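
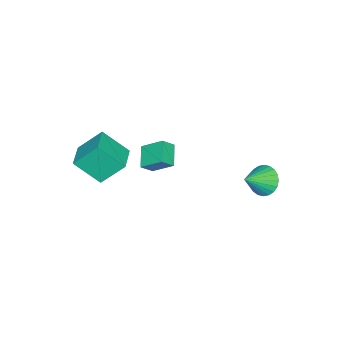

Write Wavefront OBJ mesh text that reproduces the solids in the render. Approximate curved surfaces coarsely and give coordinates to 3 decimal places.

v -2.743 2.635 -2.887
v -2.305 2.209 -3.716
v -1.357 2.125 -1.893
v -2.156 2.582 -3.732
v -2.097 2.963 -3.619
v -2.136 3.295 -3.395
v -2.268 3.525 -3.093
v -2.472 3.62 -2.76
v -2.717 3.565 -2.446
v -2.966 3.369 -2.199
v -3.181 3.06 -2.058
v -3.33 2.687 -2.042
v -3.389 2.306 -2.155
v -3.35 1.975 -2.379
v -3.218 1.744 -2.681
v -3.014 1.649 -3.014
v -2.769 1.704 -3.328
v -2.52 1.901 -3.574
v 3.482 -5.497 1.256
v 2.838 -4.327 2.664
v 3.005 -4.092 -0.13
v 2.361 -2.922 1.278
v 4.999 -4.838 1.402
v 4.355 -3.668 2.81
v 4.522 -3.433 0.016
v 3.878 -2.263 1.424
v -1.092 -3.563 -3.596
v -2.251 -4.207 -2.916
v -1.245 -2.256 -2.617
v -2.403 -2.9 -1.938
v -0.477 -3.98 -2.942
v -1.635 -4.624 -2.263
v -0.629 -2.673 -1.964
v -1.788 -3.317 -1.284
f 2 1 4
f 2 4 3
f 4 1 5
f 4 5 3
f 5 1 6
f 5 6 3
f 6 1 7
f 6 7 3
f 7 1 8
f 7 8 3
f 8 1 9
f 8 9 3
f 9 1 10
f 9 10 3
f 10 1 11
f 10 11 3
f 11 1 12
f 11 12 3
f 12 1 13
f 12 13 3
f 13 1 14
f 13 14 3
f 14 1 15
f 14 15 3
f 15 1 16
f 15 16 3
f 16 1 17
f 16 17 3
f 17 1 18
f 17 18 3
f 18 1 2
f 18 2 3
f 20 22 19
f 23 20 19
f 19 22 21
f 21 23 19
f 20 26 22
f 24 20 23
f 24 26 20
f 22 26 21
f 25 23 21
f 21 26 25
f 25 24 23
f 26 24 25
f 28 30 27
f 31 28 27
f 27 30 29
f 29 31 27
f 28 34 30
f 32 28 31
f 32 34 28
f 30 34 29
f 33 31 29
f 29 34 33
f 33 32 31
f 34 32 33



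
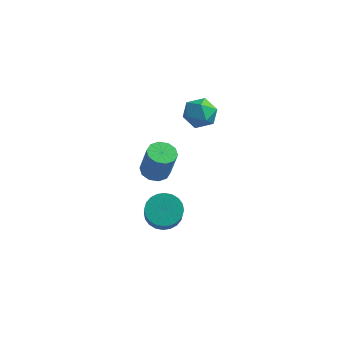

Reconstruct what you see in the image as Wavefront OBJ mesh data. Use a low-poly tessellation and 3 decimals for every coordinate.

v -2.496 -3.599 0.091
v -2.12 -2.987 0.054
v -1.667 -3.168 1.651
v -2.044 -3.781 1.689
v -2.533 -2.886 0.183
v -2.08 -3.067 1.78
v -2.933 -3.058 0.277
v -2.48 -3.239 1.874
v -3.166 -3.436 0.3
v -2.713 -3.617 1.897
v -3.143 -3.877 0.243
v -2.69 -4.058 1.841
v -2.873 -4.212 0.129
v -2.42 -4.393 1.726
v -2.46 -4.313 0
v -2.007 -4.494 1.597
v -2.06 -4.141 -0.094
v -1.607 -4.322 1.503
v -1.827 -3.763 -0.117
v -1.374 -3.944 1.48
v -1.85 -3.322 -0.061
v -1.397 -3.503 1.537
v -1.989 -0.488 2.545
v -1.439 -0.469 3.263
v -1.361 -1.731 2.097
v -0.811 -1.712 2.815
v -1.694 -1.869 2.927
v -2.082 -1.101 3.204
v -0.718 -1.099 2.156
v -1.106 -0.331 2.433
v -0.653 -0.846 3.022
v -1.257 -1.323 3.498
v -1.543 -0.877 1.862
v -2.147 -1.354 2.338
v -2.396 -2.953 -3.649
v -1.829 -3.412 -4.193
v -1.336 -4.366 -2.875
v -1.904 -3.907 -2.331
v -1.62 -3.148 -4.081
v -1.127 -4.102 -2.763
v -1.528 -2.855 -3.903
v -1.035 -3.809 -2.585
v -1.569 -2.576 -3.686
v -1.076 -3.531 -2.368
v -1.735 -2.356 -3.464
v -1.243 -3.31 -2.146
v -2.003 -2.225 -3.269
v -1.51 -3.18 -1.952
v -2.33 -2.206 -3.133
v -1.837 -3.16 -1.815
v -2.667 -2.301 -3.075
v -2.175 -3.255 -1.757
v -2.964 -2.494 -3.105
v -2.471 -3.448 -1.787
v -3.173 -2.758 -3.217
v -2.68 -3.712 -1.899
v -3.265 -3.051 -3.395
v -2.772 -4.005 -2.077
v -3.224 -3.329 -3.612
v -2.731 -4.284 -2.294
v -3.057 -3.55 -3.834
v -2.565 -4.504 -2.516
v -2.79 -3.68 -4.028
v -2.297 -4.635 -2.711
v -2.463 -3.7 -4.165
v -1.97 -4.654 -2.847
v -2.125 -3.605 -4.223
v -1.633 -4.559 -2.905
f 2 1 5
f 2 5 3
f 3 5 6
f 3 6 4
f 5 1 7
f 5 7 6
f 6 7 8
f 6 8 4
f 7 1 9
f 7 9 8
f 8 9 10
f 8 10 4
f 9 1 11
f 9 11 10
f 10 11 12
f 10 12 4
f 11 1 13
f 11 13 12
f 12 13 14
f 12 14 4
f 13 1 15
f 13 15 14
f 14 15 16
f 14 16 4
f 15 1 17
f 15 17 16
f 16 17 18
f 16 18 4
f 17 1 19
f 17 19 18
f 18 19 20
f 18 20 4
f 19 1 21
f 19 21 20
f 20 21 22
f 20 22 4
f 21 1 2
f 21 2 22
f 22 2 3
f 22 3 4
f 23 34 28
f 23 28 24
f 23 24 30
f 23 30 33
f 23 33 34
f 24 28 32
f 28 34 27
f 34 33 25
f 33 30 29
f 30 24 31
f 26 32 27
f 26 27 25
f 26 25 29
f 26 29 31
f 26 31 32
f 27 32 28
f 25 27 34
f 29 25 33
f 31 29 30
f 32 31 24
f 36 35 39
f 36 39 37
f 37 39 40
f 37 40 38
f 39 35 41
f 39 41 40
f 40 41 42
f 40 42 38
f 41 35 43
f 41 43 42
f 42 43 44
f 42 44 38
f 43 35 45
f 43 45 44
f 44 45 46
f 44 46 38
f 45 35 47
f 45 47 46
f 46 47 48
f 46 48 38
f 47 35 49
f 47 49 48
f 48 49 50
f 48 50 38
f 49 35 51
f 49 51 50
f 50 51 52
f 50 52 38
f 51 35 53
f 51 53 52
f 52 53 54
f 52 54 38
f 53 35 55
f 53 55 54
f 54 55 56
f 54 56 38
f 55 35 57
f 55 57 56
f 56 57 58
f 56 58 38
f 57 35 59
f 57 59 58
f 58 59 60
f 58 60 38
f 59 35 61
f 59 61 60
f 60 61 62
f 60 62 38
f 61 35 63
f 61 63 62
f 62 63 64
f 62 64 38
f 63 35 65
f 63 65 64
f 64 65 66
f 64 66 38
f 65 35 67
f 65 67 66
f 66 67 68
f 66 68 38
f 67 35 36
f 67 36 68
f 68 36 37
f 68 37 38



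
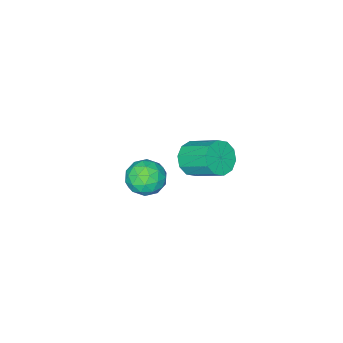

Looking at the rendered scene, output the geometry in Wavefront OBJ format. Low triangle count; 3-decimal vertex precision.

v -3.404 0.148 -2.308
v -2.81 -0.023 -1.883
v -3.042 1.202 -1.067
v -3.636 1.372 -1.492
v -2.663 0.24 -2.236
v -2.895 1.465 -1.42
v -2.799 0.467 -2.616
v -3.032 1.692 -1.8
v -3.167 0.573 -2.879
v -3.399 1.798 -2.063
v -3.625 0.516 -2.923
v -3.857 1.74 -2.107
v -3.998 0.318 -2.733
v -4.23 1.543 -1.917
v -4.145 0.055 -2.38
v -4.377 1.28 -1.564
v -4.008 -0.172 -2
v -4.241 1.053 -1.184
v -3.641 -0.278 -1.737
v -3.873 0.947 -0.921
v -3.183 -0.22 -1.693
v -3.415 1.004 -0.877
v 0.18 2.572 0.85
v 0.66 3.078 1.143
v 0.88 1.662 1.277
v 1.36 2.168 1.57
v 0.667 2.089 1.865
v 0.235 2.651 1.601
v 1.305 2.089 0.819
v 0.873 2.651 0.555
v 1.356 2.78 1.124
v 0.961 2.78 1.77
v 0.579 1.96 0.65
v 0.184 1.96 1.296
v 0.359 2.905 0.959
v 1.181 1.835 1.461
v 0.774 1.788 1.634
v 1.056 2.086 1.807
v 0.109 2.654 1.228
v 0.391 2.952 1.4
v 0.395 2.37 1.824
v 1.149 1.788 1.02
v 1.431 2.086 1.192
v 0.484 2.654 0.613
v 0.766 2.952 0.786
v 1.145 2.37 0.596
v 1.05 3.027 1.12
v 1.461 2.492 1.371
v 1.429 2.445 0.93
v 1.175 2.776 0.775
v 0.818 3.027 1.5
v 1.229 2.492 1.751
v 0.822 2.445 1.924
v 0.568 2.776 1.769
v 1.227 2.852 1.489
v 0.311 2.248 0.669
v 0.722 1.713 0.92
v 0.972 1.964 0.651
v 0.718 2.295 0.496
v 0.079 2.248 1.049
v 0.49 1.713 1.3
v 0.365 1.964 1.645
v 0.111 2.295 1.49
v 0.313 1.888 0.931
f 2 1 5
f 2 5 3
f 3 5 6
f 3 6 4
f 5 1 7
f 5 7 6
f 6 7 8
f 6 8 4
f 7 1 9
f 7 9 8
f 8 9 10
f 8 10 4
f 9 1 11
f 9 11 10
f 10 11 12
f 10 12 4
f 11 1 13
f 11 13 12
f 12 13 14
f 12 14 4
f 13 1 15
f 13 15 14
f 14 15 16
f 14 16 4
f 15 1 17
f 15 17 16
f 16 17 18
f 16 18 4
f 17 1 19
f 17 19 18
f 18 19 20
f 18 20 4
f 19 1 21
f 19 21 20
f 20 21 22
f 20 22 4
f 21 1 2
f 21 2 22
f 22 2 3
f 22 3 4
f 23 60 39
f 60 34 63
f 39 63 28
f 60 63 39
f 23 39 35
f 39 28 40
f 35 40 24
f 39 40 35
f 23 35 44
f 35 24 45
f 44 45 30
f 35 45 44
f 23 44 56
f 44 30 59
f 56 59 33
f 44 59 56
f 23 56 60
f 56 33 64
f 60 64 34
f 56 64 60
f 24 40 51
f 40 28 54
f 51 54 32
f 40 54 51
f 28 63 41
f 63 34 62
f 41 62 27
f 63 62 41
f 34 64 61
f 64 33 57
f 61 57 25
f 64 57 61
f 33 59 58
f 59 30 46
f 58 46 29
f 59 46 58
f 30 45 50
f 45 24 47
f 50 47 31
f 45 47 50
f 26 52 38
f 52 32 53
f 38 53 27
f 52 53 38
f 26 38 36
f 38 27 37
f 36 37 25
f 38 37 36
f 26 36 43
f 36 25 42
f 43 42 29
f 36 42 43
f 26 43 48
f 43 29 49
f 48 49 31
f 43 49 48
f 26 48 52
f 48 31 55
f 52 55 32
f 48 55 52
f 27 53 41
f 53 32 54
f 41 54 28
f 53 54 41
f 25 37 61
f 37 27 62
f 61 62 34
f 37 62 61
f 29 42 58
f 42 25 57
f 58 57 33
f 42 57 58
f 31 49 50
f 49 29 46
f 50 46 30
f 49 46 50
f 32 55 51
f 55 31 47
f 51 47 24
f 55 47 51



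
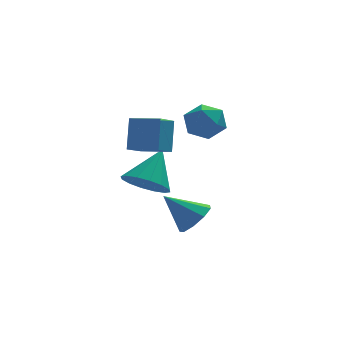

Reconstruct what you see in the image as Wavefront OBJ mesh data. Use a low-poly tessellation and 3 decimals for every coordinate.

v -1.02 0.016 2.395
v -0.792 0.738 3.77
v -0.32 0.847 1.842
v -0.091 1.57 3.217
v 0.091 -0.77 2.623
v 0.32 -0.047 3.998
v 0.792 0.062 2.07
v 1.02 0.784 3.445
v 1.865 0.607 -2.12
v 2.429 0.329 -1.434
v 0.635 1.073 -0.92
v 2.532 0.943 -1.566
v 2.324 1.4 -1.957
v 1.901 1.485 -2.424
v 1.461 1.16 -2.749
v 1.21 0.576 -2.779
v 1.266 0.007 -2.501
v 1.602 -0.282 -2.045
v 2.061 -0.154 -1.623
v 0.106 2.26 -0.773
v 1.088 1.988 -1.19
v 1.014 3.32 0.673
v 0.944 2.472 -1.454
v 0.576 2.898 -1.536
v 0.082 3.154 -1.414
v -0.405 3.17 -1.12
v -0.755 2.942 -0.733
v -0.875 2.531 -0.357
v -0.731 2.048 -0.093
v -0.363 1.621 -0.011
v 0.131 1.366 -0.133
v 0.618 1.35 -0.427
v 0.968 1.578 -0.814
v 1.71 2.324 3.041
v 2.536 2.703 3.429
v 2.584 1.517 1.971
v 3.41 1.896 2.359
v 2.876 1.242 2.874
v 2.337 1.74 3.535
v 2.783 2.48 1.865
v 2.244 2.978 2.526
v 3.199 2.799 2.703
v 3.257 2.034 3.326
v 1.863 2.186 2.074
v 1.921 1.421 2.697
f 2 4 1
f 5 2 1
f 1 4 3
f 3 5 1
f 2 8 4
f 6 2 5
f 6 8 2
f 4 8 3
f 7 5 3
f 3 8 7
f 7 6 5
f 8 6 7
f 10 9 12
f 10 12 11
f 12 9 13
f 12 13 11
f 13 9 14
f 13 14 11
f 14 9 15
f 14 15 11
f 15 9 16
f 15 16 11
f 16 9 17
f 16 17 11
f 17 9 18
f 17 18 11
f 18 9 19
f 18 19 11
f 19 9 10
f 19 10 11
f 21 20 23
f 21 23 22
f 23 20 24
f 23 24 22
f 24 20 25
f 24 25 22
f 25 20 26
f 25 26 22
f 26 20 27
f 26 27 22
f 27 20 28
f 27 28 22
f 28 20 29
f 28 29 22
f 29 20 30
f 29 30 22
f 30 20 31
f 30 31 22
f 31 20 32
f 31 32 22
f 32 20 33
f 32 33 22
f 33 20 21
f 33 21 22
f 34 45 39
f 34 39 35
f 34 35 41
f 34 41 44
f 34 44 45
f 35 39 43
f 39 45 38
f 45 44 36
f 44 41 40
f 41 35 42
f 37 43 38
f 37 38 36
f 37 36 40
f 37 40 42
f 37 42 43
f 38 43 39
f 36 38 45
f 40 36 44
f 42 40 41
f 43 42 35



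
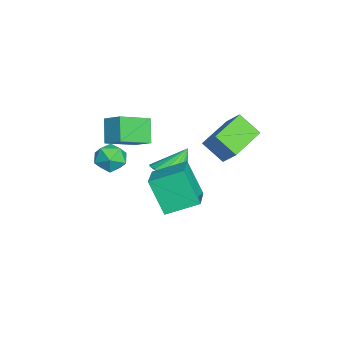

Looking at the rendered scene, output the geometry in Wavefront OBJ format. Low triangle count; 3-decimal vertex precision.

v -1.246 -1.325 -2.846
v -0.515 -1.603 -2.306
v -1.854 -0.495 -1.594
v -0.374 -1.242 -2.477
v -0.406 -0.898 -2.721
v -0.605 -0.639 -2.989
v -0.93 -0.515 -3.229
v -1.318 -0.552 -3.393
v -1.691 -0.742 -3.449
v -1.977 -1.047 -3.385
v -2.117 -1.408 -3.214
v -2.085 -1.752 -2.971
v -1.887 -2.011 -2.702
v -1.562 -2.135 -2.462
v -1.174 -2.098 -2.298
v -0.8 -1.908 -2.242
v 1.24 0.97 -0.259
v 0.849 0.113 0.593
v -0.354 1.982 0.026
v -0.746 1.125 0.878
v 1.706 1.495 0.482
v 1.314 0.638 1.334
v 0.111 2.507 0.767
v -0.28 1.65 1.619
v -1.605 -2.737 0.321
v -1.034 -2.052 0.836
v -0.779 -2.691 -0.656
v -0.209 -2.005 -0.141
v -0.731 -3.975 1.001
v -0.161 -3.289 1.516
v 0.094 -3.928 0.024
v 0.665 -3.243 0.539
v -1.014 -3.086 -1.335
v -0.53 -3.319 -0.716
v -0.65 -4.161 -2.024
v -0.166 -4.394 -1.405
v -0.981 -4.413 -1.317
v -1.206 -3.749 -0.892
v 0.026 -3.731 -1.848
v -0.199 -3.067 -1.423
v 0.113 -3.718 -1.033
v -0.51 -4.139 -0.705
v -0.67 -3.341 -2.035
v -1.293 -3.762 -1.707
v 1.279 -1.93 -0.885
v 3.088 -2.037 -0.193
v 1.145 -0.496 -0.311
v 2.954 -0.603 0.38
v 1.906 -1.257 -2.42
v 3.715 -1.364 -1.729
v 1.772 0.177 -1.847
v 3.581 0.07 -1.155
f 2 1 4
f 2 4 3
f 4 1 5
f 4 5 3
f 5 1 6
f 5 6 3
f 6 1 7
f 6 7 3
f 7 1 8
f 7 8 3
f 8 1 9
f 8 9 3
f 9 1 10
f 9 10 3
f 10 1 11
f 10 11 3
f 11 1 12
f 11 12 3
f 12 1 13
f 12 13 3
f 13 1 14
f 13 14 3
f 14 1 15
f 14 15 3
f 15 1 16
f 15 16 3
f 16 1 2
f 16 2 3
f 18 20 17
f 21 18 17
f 17 20 19
f 19 21 17
f 18 24 20
f 22 18 21
f 22 24 18
f 20 24 19
f 23 21 19
f 19 24 23
f 23 22 21
f 24 22 23
f 26 28 25
f 29 26 25
f 25 28 27
f 27 29 25
f 26 32 28
f 30 26 29
f 30 32 26
f 28 32 27
f 31 29 27
f 27 32 31
f 31 30 29
f 32 30 31
f 33 44 38
f 33 38 34
f 33 34 40
f 33 40 43
f 33 43 44
f 34 38 42
f 38 44 37
f 44 43 35
f 43 40 39
f 40 34 41
f 36 42 37
f 36 37 35
f 36 35 39
f 36 39 41
f 36 41 42
f 37 42 38
f 35 37 44
f 39 35 43
f 41 39 40
f 42 41 34
f 46 48 45
f 49 46 45
f 45 48 47
f 47 49 45
f 46 52 48
f 50 46 49
f 50 52 46
f 48 52 47
f 51 49 47
f 47 52 51
f 51 50 49
f 52 50 51



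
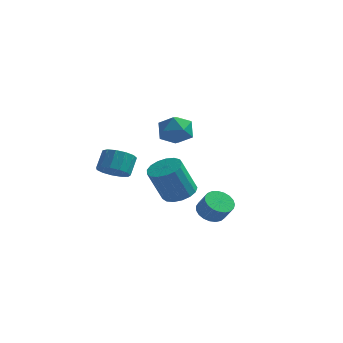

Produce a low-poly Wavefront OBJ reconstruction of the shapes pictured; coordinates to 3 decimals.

v 1.551 -3.351 2.12
v 2.509 -3.514 2.355
v 1.908 -4.171 4.355
v 0.949 -4.009 4.12
v 2.436 -3.058 2.482
v 1.834 -3.716 4.483
v 2.159 -2.67 2.527
v 1.558 -3.328 4.527
v 1.744 -2.438 2.478
v 1.142 -3.095 4.479
v 1.284 -2.415 2.347
v 0.682 -3.072 4.348
v 0.885 -2.606 2.164
v 0.284 -3.264 4.165
v 0.639 -2.968 1.971
v 0.037 -3.626 3.972
v 0.602 -3.418 1.812
v 0 -4.076 3.813
v 0.782 -3.853 1.724
v 0.18 -4.51 3.724
v 1.138 -4.172 1.726
v 0.536 -4.83 3.726
v 1.589 -4.304 1.818
v 0.987 -4.961 3.819
v 2.031 -4.217 1.98
v 1.429 -4.875 3.98
v 2.363 -3.932 2.173
v 1.762 -4.589 4.174
v -0.798 4.136 3.583
v -0.368 3.546 4.481
v -1.952 2.714 3.199
v -1.522 2.124 4.097
v -2.166 3.067 4.28
v -1.453 3.946 4.517
v -0.867 2.314 3.163
v -0.154 3.193 3.4
v -0.411 2.42 4.221
v -1.214 2.885 4.911
v -1.106 3.375 2.769
v -1.909 3.84 3.459
v 3.123 -2.864 0.767
v 3.801 -2.426 0.471
v 4.415 -2.737 1.417
v 3.737 -3.176 1.713
v 3.63 -2.178 0.664
v 4.244 -2.489 1.61
v 3.372 -2.048 0.874
v 3.986 -2.359 1.82
v 3.07 -2.06 1.066
v 3.684 -2.371 2.012
v 2.778 -2.211 1.206
v 3.391 -2.522 2.152
v 2.545 -2.474 1.27
v 3.159 -2.785 2.216
v 2.412 -2.806 1.247
v 3.026 -3.117 2.194
v 2.402 -3.147 1.141
v 3.016 -3.458 2.088
v 2.517 -3.44 0.971
v 3.131 -3.751 1.917
v 2.737 -3.633 0.765
v 3.351 -3.944 1.711
v 3.023 -3.693 0.559
v 3.637 -4.004 1.506
v 3.327 -3.61 0.39
v 3.941 -3.921 1.336
v 3.595 -3.398 0.285
v 4.209 -3.709 1.231
v 3.782 -3.094 0.264
v 4.396 -3.405 1.21
v 3.855 -2.75 0.33
v 4.469 -3.061 1.276
v -3.041 -1.451 2.117
v -2.383 -0.911 1.631
v -2.361 -0.049 2.617
v -3.019 -0.589 3.103
v -2.88 -0.725 1.479
v -2.859 0.137 2.465
v -3.428 -0.769 1.529
v -3.407 0.093 2.515
v -3.853 -1.03 1.766
v -3.832 -0.168 2.752
v -4.02 -1.424 2.115
v -3.999 -0.562 3.101
v -3.876 -1.827 2.464
v -3.855 -0.965 3.45
v -3.467 -2.111 2.703
v -3.446 -1.248 3.689
v -2.923 -2.185 2.756
v -2.901 -1.322 3.742
v -2.415 -2.026 2.606
v -2.394 -1.164 3.592
v -2.107 -1.685 2.301
v -2.086 -0.822 3.287
v -2.095 -1.269 1.937
v -2.073 -0.407 2.923
f 2 1 5
f 2 5 3
f 3 5 6
f 3 6 4
f 5 1 7
f 5 7 6
f 6 7 8
f 6 8 4
f 7 1 9
f 7 9 8
f 8 9 10
f 8 10 4
f 9 1 11
f 9 11 10
f 10 11 12
f 10 12 4
f 11 1 13
f 11 13 12
f 12 13 14
f 12 14 4
f 13 1 15
f 13 15 14
f 14 15 16
f 14 16 4
f 15 1 17
f 15 17 16
f 16 17 18
f 16 18 4
f 17 1 19
f 17 19 18
f 18 19 20
f 18 20 4
f 19 1 21
f 19 21 20
f 20 21 22
f 20 22 4
f 21 1 23
f 21 23 22
f 22 23 24
f 22 24 4
f 23 1 25
f 23 25 24
f 24 25 26
f 24 26 4
f 25 1 27
f 25 27 26
f 26 27 28
f 26 28 4
f 27 1 2
f 27 2 28
f 28 2 3
f 28 3 4
f 29 40 34
f 29 34 30
f 29 30 36
f 29 36 39
f 29 39 40
f 30 34 38
f 34 40 33
f 40 39 31
f 39 36 35
f 36 30 37
f 32 38 33
f 32 33 31
f 32 31 35
f 32 35 37
f 32 37 38
f 33 38 34
f 31 33 40
f 35 31 39
f 37 35 36
f 38 37 30
f 42 41 45
f 42 45 43
f 43 45 46
f 43 46 44
f 45 41 47
f 45 47 46
f 46 47 48
f 46 48 44
f 47 41 49
f 47 49 48
f 48 49 50
f 48 50 44
f 49 41 51
f 49 51 50
f 50 51 52
f 50 52 44
f 51 41 53
f 51 53 52
f 52 53 54
f 52 54 44
f 53 41 55
f 53 55 54
f 54 55 56
f 54 56 44
f 55 41 57
f 55 57 56
f 56 57 58
f 56 58 44
f 57 41 59
f 57 59 58
f 58 59 60
f 58 60 44
f 59 41 61
f 59 61 60
f 60 61 62
f 60 62 44
f 61 41 63
f 61 63 62
f 62 63 64
f 62 64 44
f 63 41 65
f 63 65 64
f 64 65 66
f 64 66 44
f 65 41 67
f 65 67 66
f 66 67 68
f 66 68 44
f 67 41 69
f 67 69 68
f 68 69 70
f 68 70 44
f 69 41 71
f 69 71 70
f 70 71 72
f 70 72 44
f 71 41 42
f 71 42 72
f 72 42 43
f 72 43 44
f 74 73 77
f 74 77 75
f 75 77 78
f 75 78 76
f 77 73 79
f 77 79 78
f 78 79 80
f 78 80 76
f 79 73 81
f 79 81 80
f 80 81 82
f 80 82 76
f 81 73 83
f 81 83 82
f 82 83 84
f 82 84 76
f 83 73 85
f 83 85 84
f 84 85 86
f 84 86 76
f 85 73 87
f 85 87 86
f 86 87 88
f 86 88 76
f 87 73 89
f 87 89 88
f 88 89 90
f 88 90 76
f 89 73 91
f 89 91 90
f 90 91 92
f 90 92 76
f 91 73 93
f 91 93 92
f 92 93 94
f 92 94 76
f 93 73 95
f 93 95 94
f 94 95 96
f 94 96 76
f 95 73 74
f 95 74 96
f 96 74 75
f 96 75 76



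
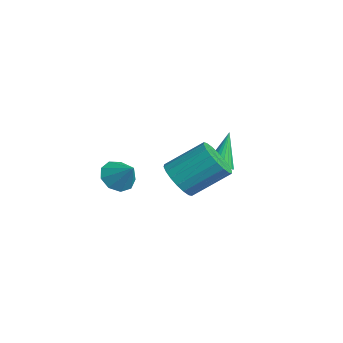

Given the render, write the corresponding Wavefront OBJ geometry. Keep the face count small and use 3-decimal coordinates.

v 0.502 2.124 -2.813
v 1.145 2.26 -2.636
v -0.162 2.916 -1.007
v 1.068 2.498 -2.768
v 0.894 2.672 -2.908
v 0.652 2.75 -3.032
v 0.385 2.721 -3.117
v 0.137 2.588 -3.15
v -0.047 2.375 -3.125
v -0.137 2.119 -3.045
v -0.115 1.863 -2.926
v 0.013 1.653 -2.786
v 0.225 1.524 -2.652
v 0.486 1.499 -2.545
v 0.749 1.582 -2.484
v 0.97 1.759 -2.48
v 1.11 1.999 -2.534
v 3.227 -1.115 -1.615
v 4.261 -1.303 -1.758
v 4.746 0.387 -0.468
v 3.713 0.575 -0.325
v 4.159 -1.005 -2.109
v 4.644 0.684 -0.819
v 3.872 -0.729 -2.363
v 4.358 0.96 -1.073
v 3.458 -0.529 -2.468
v 3.943 1.16 -1.178
v 2.998 -0.446 -2.405
v 3.483 1.243 -1.115
v 2.584 -0.495 -2.185
v 3.069 1.195 -0.895
v 2.297 -0.666 -1.852
v 2.782 1.023 -0.562
v 2.194 -0.927 -1.472
v 2.679 0.763 -0.182
v 2.296 -1.224 -1.121
v 2.781 0.465 0.169
v 2.582 -1.5 -0.867
v 3.068 0.189 0.423
v 2.997 -1.7 -0.762
v 3.482 -0.011 0.528
v 3.457 -1.783 -0.825
v 3.942 -0.094 0.465
v 3.871 -1.735 -1.045
v 4.356 -0.045 0.245
v 4.158 -1.563 -1.378
v 4.643 0.126 -0.088
v 2.511 -3.672 -1.188
v 3.152 -3.792 -1.808
v 3.469 -3.288 -0.272
v 2.943 -3.214 -1.831
v 2.531 -2.85 -1.554
v 2.11 -2.871 -1.105
v 1.877 -3.267 -0.695
v 1.94 -3.852 -0.516
v 2.271 -4.353 -0.651
v 2.714 -4.536 -1.038
v 3.062 -4.314 -1.495
f 2 1 4
f 2 4 3
f 4 1 5
f 4 5 3
f 5 1 6
f 5 6 3
f 6 1 7
f 6 7 3
f 7 1 8
f 7 8 3
f 8 1 9
f 8 9 3
f 9 1 10
f 9 10 3
f 10 1 11
f 10 11 3
f 11 1 12
f 11 12 3
f 12 1 13
f 12 13 3
f 13 1 14
f 13 14 3
f 14 1 15
f 14 15 3
f 15 1 16
f 15 16 3
f 16 1 17
f 16 17 3
f 17 1 2
f 17 2 3
f 19 18 22
f 19 22 20
f 20 22 23
f 20 23 21
f 22 18 24
f 22 24 23
f 23 24 25
f 23 25 21
f 24 18 26
f 24 26 25
f 25 26 27
f 25 27 21
f 26 18 28
f 26 28 27
f 27 28 29
f 27 29 21
f 28 18 30
f 28 30 29
f 29 30 31
f 29 31 21
f 30 18 32
f 30 32 31
f 31 32 33
f 31 33 21
f 32 18 34
f 32 34 33
f 33 34 35
f 33 35 21
f 34 18 36
f 34 36 35
f 35 36 37
f 35 37 21
f 36 18 38
f 36 38 37
f 37 38 39
f 37 39 21
f 38 18 40
f 38 40 39
f 39 40 41
f 39 41 21
f 40 18 42
f 40 42 41
f 41 42 43
f 41 43 21
f 42 18 44
f 42 44 43
f 43 44 45
f 43 45 21
f 44 18 46
f 44 46 45
f 45 46 47
f 45 47 21
f 46 18 19
f 46 19 47
f 47 19 20
f 47 20 21
f 49 48 51
f 49 51 50
f 51 48 52
f 51 52 50
f 52 48 53
f 52 53 50
f 53 48 54
f 53 54 50
f 54 48 55
f 54 55 50
f 55 48 56
f 55 56 50
f 56 48 57
f 56 57 50
f 57 48 58
f 57 58 50
f 58 48 49
f 58 49 50



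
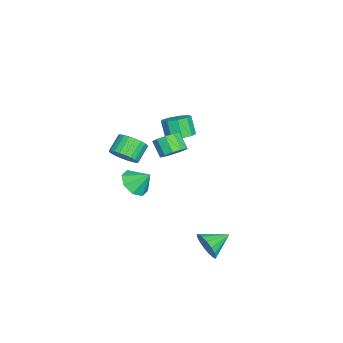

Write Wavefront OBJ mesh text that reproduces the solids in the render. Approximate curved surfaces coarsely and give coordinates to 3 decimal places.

v -1.442 0.131 0.33
v -0.789 0.204 0.853
v -1.385 -0.338 1.673
v -2.038 -0.411 1.15
v -1.089 0.623 0.912
v -1.685 0.081 1.732
v -1.524 0.855 0.749
v -2.12 0.312 1.569
v -1.928 0.81 0.425
v -2.524 0.267 1.246
v -2.146 0.506 0.066
v -2.742 -0.037 0.886
v -2.095 0.058 -0.193
v -2.691 -0.484 0.627
v -1.795 -0.361 -0.252
v -2.391 -0.903 0.568
v -1.36 -0.592 -0.089
v -1.956 -1.135 0.731
v -0.956 -0.547 0.234
v -1.552 -1.09 1.055
v -0.738 -0.243 0.594
v -1.334 -0.786 1.414
v -3.738 0.07 0.156
v -3.289 -0.685 0.1
v -3.753 -1.045 1.249
v -4.202 -0.29 1.304
v -2.952 -0.264 0.369
v -3.416 -0.624 1.517
v -2.983 0.313 0.537
v -3.447 -0.047 1.686
v -3.367 0.777 0.527
v -3.831 0.416 1.676
v -3.925 0.909 0.344
v -4.389 0.549 1.492
v -4.395 0.649 0.072
v -4.859 0.289 1.221
v -4.558 0.119 -0.16
v -5.022 -0.242 0.988
v -4.337 -0.435 -0.245
v -4.801 -0.795 0.904
v -3.836 -0.752 -0.142
v -4.3 -1.113 1.007
v -2.399 -2.299 -3.206
v -1.836 -1.745 -3.836
v -2.281 -1.381 -2.294
v -2.59 -1.588 -3.897
v -3.232 -1.847 -3.554
v -3.386 -2.371 -3.007
v -2.962 -2.853 -2.577
v -2.208 -3.01 -2.515
v -1.565 -2.751 -2.859
v -1.411 -2.227 -3.406
v 2.878 -1.712 2.725
v 3.434 -1.186 3.117
v 2.577 -0.841 3.868
v 2.022 -1.368 3.475
v 3.308 -0.984 2.881
v 2.452 -0.639 3.631
v 3.117 -0.893 2.621
v 2.26 -0.548 3.371
v 2.89 -0.926 2.376
v 2.033 -0.581 3.127
v 2.66 -1.079 2.185
v 1.804 -0.734 2.935
v 2.464 -1.329 2.076
v 1.608 -0.984 2.826
v 2.331 -1.637 2.066
v 1.475 -1.292 2.816
v 2.282 -1.956 2.156
v 1.425 -1.611 2.906
v 2.323 -2.239 2.332
v 1.466 -1.894 3.083
v 2.448 -2.441 2.569
v 1.592 -2.096 3.319
v 2.64 -2.532 2.829
v 1.783 -2.187 3.579
v 2.867 -2.499 3.073
v 2.01 -2.154 3.824
v 3.096 -2.346 3.265
v 2.24 -2.001 4.015
v 3.292 -2.096 3.374
v 2.436 -1.751 4.124
v 3.425 -1.788 3.384
v 2.569 -1.443 4.134
v 3.475 -1.469 3.294
v 2.618 -1.124 4.044
v 3.393 2.844 -3.462
v 3.906 2.944 -2.681
v 2.507 3.916 -3.018
v 4.1 3.226 -2.974
v 4.131 3.419 -3.379
v 3.994 3.481 -3.802
v 3.719 3.397 -4.148
v 3.369 3.187 -4.337
v 3.025 2.897 -4.325
v 2.765 2.596 -4.116
v 2.649 2.351 -3.757
v 2.703 2.219 -3.33
v 2.916 2.231 -2.933
v 3.237 2.382 -2.658
v 3.595 2.64 -2.567
f 2 1 5
f 2 5 3
f 3 5 6
f 3 6 4
f 5 1 7
f 5 7 6
f 6 7 8
f 6 8 4
f 7 1 9
f 7 9 8
f 8 9 10
f 8 10 4
f 9 1 11
f 9 11 10
f 10 11 12
f 10 12 4
f 11 1 13
f 11 13 12
f 12 13 14
f 12 14 4
f 13 1 15
f 13 15 14
f 14 15 16
f 14 16 4
f 15 1 17
f 15 17 16
f 16 17 18
f 16 18 4
f 17 1 19
f 17 19 18
f 18 19 20
f 18 20 4
f 19 1 21
f 19 21 20
f 20 21 22
f 20 22 4
f 21 1 2
f 21 2 22
f 22 2 3
f 22 3 4
f 24 23 27
f 24 27 25
f 25 27 28
f 25 28 26
f 27 23 29
f 27 29 28
f 28 29 30
f 28 30 26
f 29 23 31
f 29 31 30
f 30 31 32
f 30 32 26
f 31 23 33
f 31 33 32
f 32 33 34
f 32 34 26
f 33 23 35
f 33 35 34
f 34 35 36
f 34 36 26
f 35 23 37
f 35 37 36
f 36 37 38
f 36 38 26
f 37 23 39
f 37 39 38
f 38 39 40
f 38 40 26
f 39 23 41
f 39 41 40
f 40 41 42
f 40 42 26
f 41 23 24
f 41 24 42
f 42 24 25
f 42 25 26
f 44 43 46
f 44 46 45
f 46 43 47
f 46 47 45
f 47 43 48
f 47 48 45
f 48 43 49
f 48 49 45
f 49 43 50
f 49 50 45
f 50 43 51
f 50 51 45
f 51 43 52
f 51 52 45
f 52 43 44
f 52 44 45
f 54 53 57
f 54 57 55
f 55 57 58
f 55 58 56
f 57 53 59
f 57 59 58
f 58 59 60
f 58 60 56
f 59 53 61
f 59 61 60
f 60 61 62
f 60 62 56
f 61 53 63
f 61 63 62
f 62 63 64
f 62 64 56
f 63 53 65
f 63 65 64
f 64 65 66
f 64 66 56
f 65 53 67
f 65 67 66
f 66 67 68
f 66 68 56
f 67 53 69
f 67 69 68
f 68 69 70
f 68 70 56
f 69 53 71
f 69 71 70
f 70 71 72
f 70 72 56
f 71 53 73
f 71 73 72
f 72 73 74
f 72 74 56
f 73 53 75
f 73 75 74
f 74 75 76
f 74 76 56
f 75 53 77
f 75 77 76
f 76 77 78
f 76 78 56
f 77 53 79
f 77 79 78
f 78 79 80
f 78 80 56
f 79 53 81
f 79 81 80
f 80 81 82
f 80 82 56
f 81 53 83
f 81 83 82
f 82 83 84
f 82 84 56
f 83 53 85
f 83 85 84
f 84 85 86
f 84 86 56
f 85 53 54
f 85 54 86
f 86 54 55
f 86 55 56
f 88 87 90
f 88 90 89
f 90 87 91
f 90 91 89
f 91 87 92
f 91 92 89
f 92 87 93
f 92 93 89
f 93 87 94
f 93 94 89
f 94 87 95
f 94 95 89
f 95 87 96
f 95 96 89
f 96 87 97
f 96 97 89
f 97 87 98
f 97 98 89
f 98 87 99
f 98 99 89
f 99 87 100
f 99 100 89
f 100 87 101
f 100 101 89
f 101 87 88
f 101 88 89



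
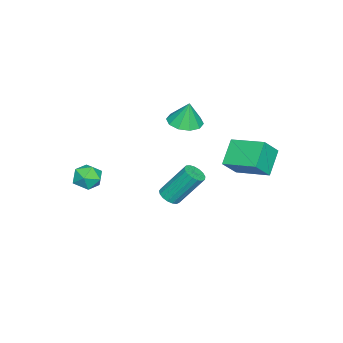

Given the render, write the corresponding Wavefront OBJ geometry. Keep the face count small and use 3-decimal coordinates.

v -2.88 -1.002 1.077
v -1.981 -0.984 1.045
v -2.84 -0.758 2.383
v -2.167 -0.468 0.954
v -2.625 -0.155 0.91
v -3.181 -0.166 0.93
v -3.622 -0.497 1.005
v -3.78 -1.02 1.108
v -3.594 -1.537 1.199
v -3.136 -1.849 1.243
v -2.58 -1.838 1.223
v -2.139 -1.507 1.148
v 2.435 -3.069 -0.639
v 2.823 -2.829 0.017
v 2.477 -4.291 -0.217
v 2.865 -4.051 0.439
v 2.098 -3.852 0.333
v 2.073 -3.097 0.073
v 3.227 -4.023 -0.273
v 3.202 -3.268 -0.533
v 3.313 -3.419 0.243
v 2.615 -3.313 0.618
v 2.685 -3.807 -0.818
v 1.987 -3.701 -0.443
v -2.725 1.668 -1.757
v -3.914 1.66 -0.762
v -2.36 3.467 -1.307
v -3.549 3.459 -0.313
v -1.911 1.261 -0.787
v -3.1 1.253 0.207
v -1.546 3.06 -0.338
v -2.735 3.052 0.657
v -0.811 -0.95 -2.899
v -0.226 -0.822 -2.861
v -0.584 0.318 -1.183
v -1.169 0.19 -1.221
v -0.332 -0.612 -3.026
v -0.689 0.528 -1.348
v -0.547 -0.48 -3.162
v -0.905 0.66 -1.484
v -0.823 -0.455 -3.238
v -1.181 0.685 -1.56
v -1.097 -0.544 -3.236
v -1.454 0.597 -1.558
v -1.304 -0.725 -3.157
v -1.662 0.415 -1.479
v -1.399 -0.959 -3.018
v -1.757 0.182 -1.34
v -1.359 -1.19 -2.853
v -1.717 -0.05 -1.175
v -1.194 -1.366 -2.698
v -1.551 -0.226 -1.02
v -0.941 -1.447 -2.589
v -1.298 -0.307 -0.911
v -0.658 -1.414 -2.551
v -1.016 -0.274 -0.873
v -0.411 -1.275 -2.593
v -0.768 -0.135 -0.915
v -0.255 -1.062 -2.705
v -0.612 0.079 -1.027
f 2 1 4
f 2 4 3
f 4 1 5
f 4 5 3
f 5 1 6
f 5 6 3
f 6 1 7
f 6 7 3
f 7 1 8
f 7 8 3
f 8 1 9
f 8 9 3
f 9 1 10
f 9 10 3
f 10 1 11
f 10 11 3
f 11 1 12
f 11 12 3
f 12 1 2
f 12 2 3
f 13 24 18
f 13 18 14
f 13 14 20
f 13 20 23
f 13 23 24
f 14 18 22
f 18 24 17
f 24 23 15
f 23 20 19
f 20 14 21
f 16 22 17
f 16 17 15
f 16 15 19
f 16 19 21
f 16 21 22
f 17 22 18
f 15 17 24
f 19 15 23
f 21 19 20
f 22 21 14
f 26 28 25
f 29 26 25
f 25 28 27
f 27 29 25
f 26 32 28
f 30 26 29
f 30 32 26
f 28 32 27
f 31 29 27
f 27 32 31
f 31 30 29
f 32 30 31
f 34 33 37
f 34 37 35
f 35 37 38
f 35 38 36
f 37 33 39
f 37 39 38
f 38 39 40
f 38 40 36
f 39 33 41
f 39 41 40
f 40 41 42
f 40 42 36
f 41 33 43
f 41 43 42
f 42 43 44
f 42 44 36
f 43 33 45
f 43 45 44
f 44 45 46
f 44 46 36
f 45 33 47
f 45 47 46
f 46 47 48
f 46 48 36
f 47 33 49
f 47 49 48
f 48 49 50
f 48 50 36
f 49 33 51
f 49 51 50
f 50 51 52
f 50 52 36
f 51 33 53
f 51 53 52
f 52 53 54
f 52 54 36
f 53 33 55
f 53 55 54
f 54 55 56
f 54 56 36
f 55 33 57
f 55 57 56
f 56 57 58
f 56 58 36
f 57 33 59
f 57 59 58
f 58 59 60
f 58 60 36
f 59 33 34
f 59 34 60
f 60 34 35
f 60 35 36



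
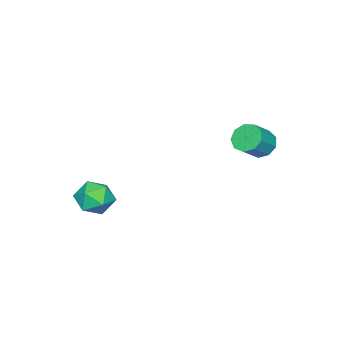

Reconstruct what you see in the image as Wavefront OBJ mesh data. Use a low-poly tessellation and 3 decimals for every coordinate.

v 3.957 -0.428 -0.312
v 4.626 -0.903 0.116
v 2.974 -0.877 0.724
v 3.643 -1.352 1.152
v 3.659 -0.427 1.155
v 4.266 -0.15 0.514
v 3.334 -1.63 0.326
v 3.941 -1.353 -0.315
v 4.241 -1.646 0.51
v 4.441 -0.903 1.023
v 3.159 -0.877 -0.183
v 3.359 -0.134 0.33
v -1.701 3.592 2.287
v -1.32 3.248 1.754
v -0.397 3.085 2.52
v -0.779 3.428 3.053
v -1.223 3.745 1.744
v -0.3 3.581 2.51
v -1.35 4.17 1.987
v -0.427 4.006 2.753
v -1.641 4.325 2.371
v -0.719 4.161 3.137
v -1.961 4.136 2.716
v -1.038 3.973 3.482
v -2.159 3.693 2.86
v -1.236 3.529 3.626
v -2.143 3.203 2.736
v -1.22 3.039 3.502
v -1.92 2.894 2.402
v -0.998 2.731 3.168
v -1.595 2.912 2.014
v -0.673 2.749 2.78
f 1 12 6
f 1 6 2
f 1 2 8
f 1 8 11
f 1 11 12
f 2 6 10
f 6 12 5
f 12 11 3
f 11 8 7
f 8 2 9
f 4 10 5
f 4 5 3
f 4 3 7
f 4 7 9
f 4 9 10
f 5 10 6
f 3 5 12
f 7 3 11
f 9 7 8
f 10 9 2
f 14 13 17
f 14 17 15
f 15 17 18
f 15 18 16
f 17 13 19
f 17 19 18
f 18 19 20
f 18 20 16
f 19 13 21
f 19 21 20
f 20 21 22
f 20 22 16
f 21 13 23
f 21 23 22
f 22 23 24
f 22 24 16
f 23 13 25
f 23 25 24
f 24 25 26
f 24 26 16
f 25 13 27
f 25 27 26
f 26 27 28
f 26 28 16
f 27 13 29
f 27 29 28
f 28 29 30
f 28 30 16
f 29 13 31
f 29 31 30
f 30 31 32
f 30 32 16
f 31 13 14
f 31 14 32
f 32 14 15
f 32 15 16



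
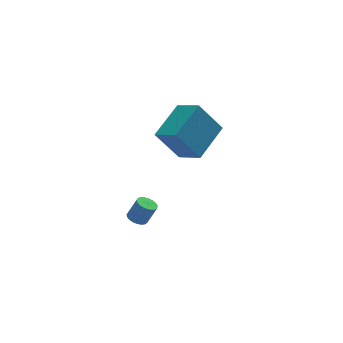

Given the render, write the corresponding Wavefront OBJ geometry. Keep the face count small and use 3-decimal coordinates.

v -0.83 1.416 4.448
v 0.688 2.686 5.235
v -1.449 2.531 3.845
v 0.069 3.8 4.632
v 0.231 1.14 2.848
v 1.749 2.409 3.635
v -0.388 2.254 2.245
v 1.13 3.524 3.032
v -2.182 2.986 -2.162
v -1.711 3.114 -2.368
v -1.246 3.021 -1.364
v -1.718 2.894 -1.158
v -1.792 3.311 -2.313
v -1.327 3.219 -1.309
v -1.94 3.452 -2.231
v -1.475 3.36 -1.227
v -2.13 3.513 -2.138
v -1.665 3.42 -1.134
v -2.329 3.483 -2.048
v -1.864 3.39 -1.044
v -2.503 3.367 -1.978
v -2.038 3.274 -0.975
v -2.621 3.185 -1.94
v -2.156 3.092 -0.937
v -2.664 2.968 -1.941
v -2.199 2.876 -0.937
v -2.623 2.755 -1.979
v -2.158 2.662 -0.975
v -2.506 2.582 -2.049
v -2.041 2.489 -1.046
v -2.333 2.479 -2.139
v -1.868 2.386 -1.135
v -2.134 2.463 -2.232
v -1.669 2.371 -1.229
v -1.944 2.538 -2.314
v -1.479 2.446 -1.31
v -1.794 2.691 -2.369
v -1.33 2.598 -1.365
v -1.712 2.894 -2.388
v -1.247 2.802 -1.384
f 2 4 1
f 5 2 1
f 1 4 3
f 3 5 1
f 2 8 4
f 6 2 5
f 6 8 2
f 4 8 3
f 7 5 3
f 3 8 7
f 7 6 5
f 8 6 7
f 10 9 13
f 10 13 11
f 11 13 14
f 11 14 12
f 13 9 15
f 13 15 14
f 14 15 16
f 14 16 12
f 15 9 17
f 15 17 16
f 16 17 18
f 16 18 12
f 17 9 19
f 17 19 18
f 18 19 20
f 18 20 12
f 19 9 21
f 19 21 20
f 20 21 22
f 20 22 12
f 21 9 23
f 21 23 22
f 22 23 24
f 22 24 12
f 23 9 25
f 23 25 24
f 24 25 26
f 24 26 12
f 25 9 27
f 25 27 26
f 26 27 28
f 26 28 12
f 27 9 29
f 27 29 28
f 28 29 30
f 28 30 12
f 29 9 31
f 29 31 30
f 30 31 32
f 30 32 12
f 31 9 33
f 31 33 32
f 32 33 34
f 32 34 12
f 33 9 35
f 33 35 34
f 34 35 36
f 34 36 12
f 35 9 37
f 35 37 36
f 36 37 38
f 36 38 12
f 37 9 39
f 37 39 38
f 38 39 40
f 38 40 12
f 39 9 10
f 39 10 40
f 40 10 11
f 40 11 12



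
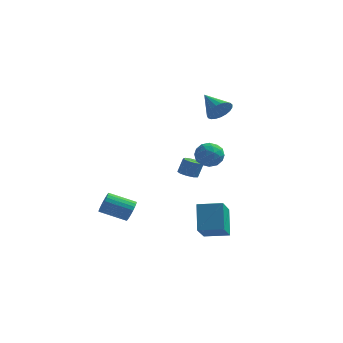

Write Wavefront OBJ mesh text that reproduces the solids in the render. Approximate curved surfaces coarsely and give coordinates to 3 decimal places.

v 1.341 0.964 3.266
v 1.895 1.161 3.879
v 0.159 1.896 4.034
v 1.949 1.421 3.646
v 1.897 1.602 3.347
v 1.749 1.673 3.034
v 1.531 1.622 2.761
v 1.28 1.456 2.575
v 1.039 1.206 2.509
v 0.851 0.914 2.573
v 0.747 0.63 2.757
v 0.747 0.405 3.029
v 0.849 0.276 3.342
v 1.036 0.266 3.642
v 1.276 0.377 3.876
v 1.527 0.589 4.005
v 1.746 0.867 4.007
v -2.418 -3.666 -3.157
v -2.108 -4.012 -2.608
v -3.631 -4.341 -1.954
v -3.942 -3.994 -2.503
v -2.121 -3.75 -2.507
v -3.644 -4.079 -1.853
v -2.179 -3.476 -2.505
v -3.703 -3.804 -1.851
v -2.274 -3.23 -2.602
v -3.798 -3.558 -1.948
v -2.391 -3.05 -2.784
v -3.914 -3.379 -2.13
v -2.512 -2.964 -3.023
v -4.035 -3.293 -2.369
v -2.619 -2.985 -3.282
v -4.142 -3.314 -2.628
v -2.695 -3.11 -3.522
v -4.218 -3.439 -2.868
v -2.729 -3.319 -3.706
v -4.252 -3.648 -3.052
v -2.716 -3.581 -3.807
v -4.239 -3.91 -3.153
v -2.657 -3.856 -3.809
v -4.181 -4.184 -3.155
v -2.562 -4.102 -3.712
v -4.086 -4.43 -3.058
v -2.446 -4.281 -3.53
v -3.969 -4.61 -2.876
v -2.325 -4.367 -3.291
v -3.848 -4.696 -2.637
v -2.218 -4.346 -3.032
v -3.741 -4.675 -2.378
v -2.142 -4.221 -2.792
v -3.665 -4.55 -2.138
v 1.275 -1.936 -5.448
v 1.378 -3.625 -4.122
v 0.903 -0.812 -3.987
v 1.006 -2.501 -2.661
v 2.734 -1.699 -5.259
v 2.837 -3.388 -3.933
v 2.362 -0.575 -3.798
v 2.465 -2.264 -2.472
v -0.908 2.209 -2.652
v -0.432 2.567 -2.885
v -0.176 2.869 -1.902
v -0.652 2.511 -1.668
v -0.799 2.803 -2.863
v -0.543 3.105 -1.879
v -1.218 2.762 -2.741
v -0.962 3.064 -1.758
v -1.491 2.462 -2.578
v -1.235 2.764 -1.594
v -1.492 2.043 -2.449
v -1.236 2.345 -1.466
v -1.219 1.702 -2.415
v -0.963 2.004 -1.432
v -0.801 1.599 -2.492
v -0.545 1.901 -1.509
v -0.433 1.78 -2.644
v -0.177 2.082 -1.66
v -0.287 2.163 -2.799
v -0.031 2.465 -1.816
v 0.95 1.906 0.117
v 1.315 1.276 -0.472
v -0.235 2.084 -0.808
v 0.13 1.454 -1.397
v -0.194 1.182 -0.562
v 0.539 1.072 0.01
v 0.541 2.288 -1.29
v 1.274 2.178 -0.718
v 1.062 1.512 -1.341
v 0.608 0.829 -0.891
v 0.472 2.531 -0.389
v 0.018 1.848 0.061
v 1.237 1.575 -0.096
v -0.157 1.785 -1.184
v -0.347 1.625 -0.693
v -0.132 1.255 -1.039
v 0.781 1.455 0.187
v 0.995 1.085 -0.159
v 0.108 1.03 -0.212
v 0.085 2.275 -1.121
v 0.299 1.905 -1.467
v 1.212 2.105 -0.241
v 1.427 1.735 -0.587
v 0.972 2.33 -1.068
v 1.302 1.344 -0.953
v 0.606 1.449 -1.497
v 0.847 1.939 -1.434
v 1.278 1.874 -1.098
v 1.035 0.942 -0.689
v 0.339 1.047 -1.232
v 0.149 0.887 -0.742
v 0.579 0.822 -0.406
v 0.887 1.081 -1.2
v 0.741 2.313 -0.048
v 0.045 2.418 -0.591
v 0.501 2.538 -0.874
v 0.931 2.473 -0.538
v 0.474 1.911 0.217
v -0.222 2.016 -0.327
v -0.198 1.486 -0.182
v 0.233 1.421 0.154
v 0.193 2.279 -0.08
f 2 1 4
f 2 4 3
f 4 1 5
f 4 5 3
f 5 1 6
f 5 6 3
f 6 1 7
f 6 7 3
f 7 1 8
f 7 8 3
f 8 1 9
f 8 9 3
f 9 1 10
f 9 10 3
f 10 1 11
f 10 11 3
f 11 1 12
f 11 12 3
f 12 1 13
f 12 13 3
f 13 1 14
f 13 14 3
f 14 1 15
f 14 15 3
f 15 1 16
f 15 16 3
f 16 1 17
f 16 17 3
f 17 1 2
f 17 2 3
f 19 18 22
f 19 22 20
f 20 22 23
f 20 23 21
f 22 18 24
f 22 24 23
f 23 24 25
f 23 25 21
f 24 18 26
f 24 26 25
f 25 26 27
f 25 27 21
f 26 18 28
f 26 28 27
f 27 28 29
f 27 29 21
f 28 18 30
f 28 30 29
f 29 30 31
f 29 31 21
f 30 18 32
f 30 32 31
f 31 32 33
f 31 33 21
f 32 18 34
f 32 34 33
f 33 34 35
f 33 35 21
f 34 18 36
f 34 36 35
f 35 36 37
f 35 37 21
f 36 18 38
f 36 38 37
f 37 38 39
f 37 39 21
f 38 18 40
f 38 40 39
f 39 40 41
f 39 41 21
f 40 18 42
f 40 42 41
f 41 42 43
f 41 43 21
f 42 18 44
f 42 44 43
f 43 44 45
f 43 45 21
f 44 18 46
f 44 46 45
f 45 46 47
f 45 47 21
f 46 18 48
f 46 48 47
f 47 48 49
f 47 49 21
f 48 18 50
f 48 50 49
f 49 50 51
f 49 51 21
f 50 18 19
f 50 19 51
f 51 19 20
f 51 20 21
f 53 55 52
f 56 53 52
f 52 55 54
f 54 56 52
f 53 59 55
f 57 53 56
f 57 59 53
f 55 59 54
f 58 56 54
f 54 59 58
f 58 57 56
f 59 57 58
f 61 60 64
f 61 64 62
f 62 64 65
f 62 65 63
f 64 60 66
f 64 66 65
f 65 66 67
f 65 67 63
f 66 60 68
f 66 68 67
f 67 68 69
f 67 69 63
f 68 60 70
f 68 70 69
f 69 70 71
f 69 71 63
f 70 60 72
f 70 72 71
f 71 72 73
f 71 73 63
f 72 60 74
f 72 74 73
f 73 74 75
f 73 75 63
f 74 60 76
f 74 76 75
f 75 76 77
f 75 77 63
f 76 60 78
f 76 78 77
f 77 78 79
f 77 79 63
f 78 60 61
f 78 61 79
f 79 61 62
f 79 62 63
f 80 117 96
f 117 91 120
f 96 120 85
f 117 120 96
f 80 96 92
f 96 85 97
f 92 97 81
f 96 97 92
f 80 92 101
f 92 81 102
f 101 102 87
f 92 102 101
f 80 101 113
f 101 87 116
f 113 116 90
f 101 116 113
f 80 113 117
f 113 90 121
f 117 121 91
f 113 121 117
f 81 97 108
f 97 85 111
f 108 111 89
f 97 111 108
f 85 120 98
f 120 91 119
f 98 119 84
f 120 119 98
f 91 121 118
f 121 90 114
f 118 114 82
f 121 114 118
f 90 116 115
f 116 87 103
f 115 103 86
f 116 103 115
f 87 102 107
f 102 81 104
f 107 104 88
f 102 104 107
f 83 109 95
f 109 89 110
f 95 110 84
f 109 110 95
f 83 95 93
f 95 84 94
f 93 94 82
f 95 94 93
f 83 93 100
f 93 82 99
f 100 99 86
f 93 99 100
f 83 100 105
f 100 86 106
f 105 106 88
f 100 106 105
f 83 105 109
f 105 88 112
f 109 112 89
f 105 112 109
f 84 110 98
f 110 89 111
f 98 111 85
f 110 111 98
f 82 94 118
f 94 84 119
f 118 119 91
f 94 119 118
f 86 99 115
f 99 82 114
f 115 114 90
f 99 114 115
f 88 106 107
f 106 86 103
f 107 103 87
f 106 103 107
f 89 112 108
f 112 88 104
f 108 104 81
f 112 104 108



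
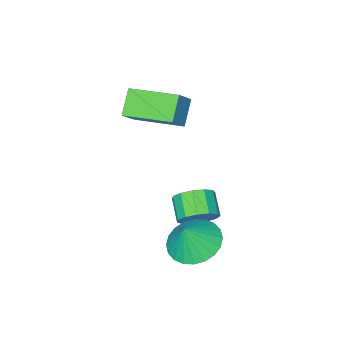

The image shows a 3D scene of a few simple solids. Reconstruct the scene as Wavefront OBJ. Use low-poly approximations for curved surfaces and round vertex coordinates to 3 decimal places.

v 0.672 -0.577 -2.824
v 1.005 -0.265 -2.167
v 0.58 -1.051 -1.579
v 0.248 -1.363 -2.236
v 0.598 -0.074 -2.206
v 0.173 -0.86 -1.618
v 0.215 -0.043 -2.442
v -0.21 -0.83 -1.853
v -0.023 -0.182 -2.799
v -0.448 -0.968 -2.21
v -0.04 -0.446 -3.164
v -0.465 -1.232 -2.575
v 0.169 -0.752 -3.421
v -0.256 -1.538 -2.832
v 0.538 -1.002 -3.489
v 0.113 -1.788 -2.9
v 0.949 -1.117 -3.346
v 0.525 -1.903 -2.757
v 1.273 -1.061 -3.037
v 0.848 -1.847 -2.448
v 1.406 -0.851 -2.661
v 0.981 -1.637 -2.072
v 1.306 -0.554 -2.336
v 0.881 -1.34 -1.748
v -0.095 -4.756 1.279
v 0.707 -4.48 2.099
v -0.983 -2.962 1.543
v -0.181 -2.685 2.363
v 0.621 -4.275 0.417
v 1.423 -3.998 1.237
v -0.267 -2.48 0.681
v 0.535 -2.204 1.501
v 1.54 0.207 -3.067
v 2.404 0.617 -3.526
v 2.1 0.253 -1.973
v 2.192 0.96 -3.432
v 1.88 1.188 -3.282
v 1.517 1.266 -3.1
v 1.158 1.183 -2.913
v 0.857 0.952 -2.75
v 0.66 0.607 -2.634
v 0.597 0.201 -2.585
v 0.677 -0.204 -2.609
v 0.889 -0.546 -2.703
v 1.201 -0.774 -2.852
v 1.564 -0.852 -3.034
v 1.923 -0.77 -3.221
v 2.224 -0.538 -3.385
v 2.421 -0.193 -3.5
v 2.484 0.213 -3.55
f 2 1 5
f 2 5 3
f 3 5 6
f 3 6 4
f 5 1 7
f 5 7 6
f 6 7 8
f 6 8 4
f 7 1 9
f 7 9 8
f 8 9 10
f 8 10 4
f 9 1 11
f 9 11 10
f 10 11 12
f 10 12 4
f 11 1 13
f 11 13 12
f 12 13 14
f 12 14 4
f 13 1 15
f 13 15 14
f 14 15 16
f 14 16 4
f 15 1 17
f 15 17 16
f 16 17 18
f 16 18 4
f 17 1 19
f 17 19 18
f 18 19 20
f 18 20 4
f 19 1 21
f 19 21 20
f 20 21 22
f 20 22 4
f 21 1 23
f 21 23 22
f 22 23 24
f 22 24 4
f 23 1 2
f 23 2 24
f 24 2 3
f 24 3 4
f 26 28 25
f 29 26 25
f 25 28 27
f 27 29 25
f 26 32 28
f 30 26 29
f 30 32 26
f 28 32 27
f 31 29 27
f 27 32 31
f 31 30 29
f 32 30 31
f 34 33 36
f 34 36 35
f 36 33 37
f 36 37 35
f 37 33 38
f 37 38 35
f 38 33 39
f 38 39 35
f 39 33 40
f 39 40 35
f 40 33 41
f 40 41 35
f 41 33 42
f 41 42 35
f 42 33 43
f 42 43 35
f 43 33 44
f 43 44 35
f 44 33 45
f 44 45 35
f 45 33 46
f 45 46 35
f 46 33 47
f 46 47 35
f 47 33 48
f 47 48 35
f 48 33 49
f 48 49 35
f 49 33 50
f 49 50 35
f 50 33 34
f 50 34 35



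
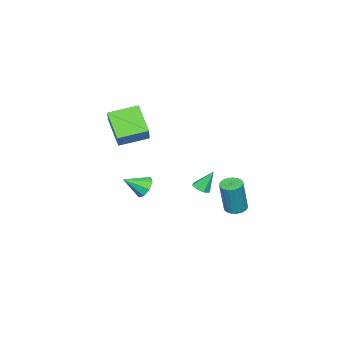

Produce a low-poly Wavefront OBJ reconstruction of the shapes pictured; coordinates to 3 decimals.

v 3.029 2.157 1.518
v 3.382 1.865 1.764
v 2.631 2.623 2.642
v 3.524 2.224 1.666
v 3.375 2.544 1.481
v 3.025 2.637 1.318
v 2.677 2.45 1.272
v 2.535 2.091 1.37
v 2.683 1.771 1.555
v 3.034 1.678 1.718
v 0.305 -3.308 -1.416
v 0.707 -2.707 -1.218
v 1.155 -4.112 -0.704
v 0.286 -2.822 -0.845
v -0.124 -3.222 -0.807
v -0.283 -3.672 -1.126
v -0.097 -3.909 -1.615
v 0.324 -3.794 -1.987
v 0.734 -3.394 -2.025
v 0.893 -2.944 -1.707
v 1.635 3.335 -0.169
v 1.96 2.824 -0.248
v 2.409 2.815 1.671
v 2.085 3.325 1.749
v 2.134 3.004 -0.287
v 2.584 2.995 1.631
v 2.222 3.241 -0.307
v 2.671 3.232 1.611
v 2.209 3.495 -0.303
v 2.658 3.486 1.616
v 2.096 3.72 -0.275
v 2.545 3.711 1.643
v 1.904 3.879 -0.229
v 2.353 3.87 1.689
v 1.665 3.944 -0.173
v 2.114 3.935 1.745
v 1.421 3.903 -0.116
v 1.87 3.894 1.802
v 1.214 3.764 -0.068
v 1.663 3.755 1.85
v 1.08 3.551 -0.038
v 1.529 3.542 1.88
v 1.042 3.3 -0.03
v 1.492 3.291 1.888
v 1.107 3.056 -0.047
v 1.556 3.046 1.871
v 1.263 2.859 -0.084
v 1.712 2.85 1.834
v 1.483 2.745 -0.136
v 1.932 2.736 1.782
v 1.73 2.732 -0.194
v 2.179 2.723 1.724
v 1.124 -2.385 2.923
v 0.427 -3.539 4.161
v 2.046 -1.757 4.028
v 1.35 -2.911 5.266
v 2.33 -3.509 2.554
v 1.634 -4.663 3.792
v 3.253 -2.881 3.659
v 2.556 -4.035 4.897
f 2 1 4
f 2 4 3
f 4 1 5
f 4 5 3
f 5 1 6
f 5 6 3
f 6 1 7
f 6 7 3
f 7 1 8
f 7 8 3
f 8 1 9
f 8 9 3
f 9 1 10
f 9 10 3
f 10 1 2
f 10 2 3
f 12 11 14
f 12 14 13
f 14 11 15
f 14 15 13
f 15 11 16
f 15 16 13
f 16 11 17
f 16 17 13
f 17 11 18
f 17 18 13
f 18 11 19
f 18 19 13
f 19 11 20
f 19 20 13
f 20 11 12
f 20 12 13
f 22 21 25
f 22 25 23
f 23 25 26
f 23 26 24
f 25 21 27
f 25 27 26
f 26 27 28
f 26 28 24
f 27 21 29
f 27 29 28
f 28 29 30
f 28 30 24
f 29 21 31
f 29 31 30
f 30 31 32
f 30 32 24
f 31 21 33
f 31 33 32
f 32 33 34
f 32 34 24
f 33 21 35
f 33 35 34
f 34 35 36
f 34 36 24
f 35 21 37
f 35 37 36
f 36 37 38
f 36 38 24
f 37 21 39
f 37 39 38
f 38 39 40
f 38 40 24
f 39 21 41
f 39 41 40
f 40 41 42
f 40 42 24
f 41 21 43
f 41 43 42
f 42 43 44
f 42 44 24
f 43 21 45
f 43 45 44
f 44 45 46
f 44 46 24
f 45 21 47
f 45 47 46
f 46 47 48
f 46 48 24
f 47 21 49
f 47 49 48
f 48 49 50
f 48 50 24
f 49 21 51
f 49 51 50
f 50 51 52
f 50 52 24
f 51 21 22
f 51 22 52
f 52 22 23
f 52 23 24
f 54 56 53
f 57 54 53
f 53 56 55
f 55 57 53
f 54 60 56
f 58 54 57
f 58 60 54
f 56 60 55
f 59 57 55
f 55 60 59
f 59 58 57
f 60 58 59



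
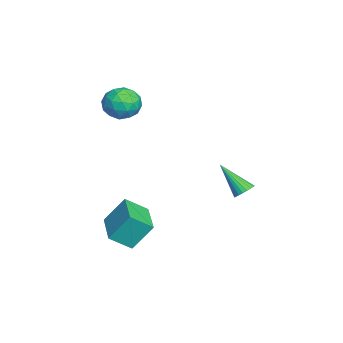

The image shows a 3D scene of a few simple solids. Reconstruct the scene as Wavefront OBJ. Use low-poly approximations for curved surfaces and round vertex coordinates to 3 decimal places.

v 3.135 2.627 0.419
v 3.43 2.911 0.816
v 2.405 1.513 1.761
v 3.227 3.034 0.807
v 3.008 3.086 0.732
v 2.812 3.059 0.602
v 2.671 2.957 0.441
v 2.611 2.798 0.276
v 2.641 2.609 0.136
v 2.756 2.424 0.045
v 2.937 2.273 0.018
v 3.153 2.183 0.061
v 3.365 2.171 0.166
v 3.537 2.237 0.314
v 3.64 2.37 0.481
v 3.656 2.548 0.637
v 3.581 2.739 0.755
v -2.971 -2.723 2.849
v -2.524 -2.289 3.67
v -1.976 -4.051 3.01
v -1.529 -3.617 3.831
v -2.505 -3.942 3.887
v -3.12 -3.121 3.788
v -1.38 -3.219 2.892
v -1.995 -2.398 2.793
v -1.541 -2.595 3.697
v -2.237 -3.043 4.312
v -2.263 -3.297 2.368
v -2.959 -3.745 2.983
v -2.835 -2.389 3.246
v -1.665 -3.951 3.434
v -2.239 -4.142 3.467
v -1.976 -3.887 3.95
v -3.185 -2.879 3.315
v -2.923 -2.624 3.797
v -2.912 -3.595 3.925
v -1.577 -3.716 2.883
v -1.315 -3.461 3.365
v -2.524 -2.453 2.73
v -2.261 -2.198 3.213
v -1.588 -2.745 2.755
v -1.994 -2.314 3.744
v -1.409 -3.095 3.838
v -1.322 -2.861 3.287
v -1.683 -2.378 3.228
v -2.403 -2.577 4.105
v -1.818 -3.358 4.2
v -2.392 -3.549 4.233
v -2.754 -3.066 4.174
v -1.825 -2.757 4.121
v -2.682 -2.982 2.48
v -2.097 -3.763 2.575
v -1.746 -3.274 2.506
v -2.108 -2.791 2.447
v -3.091 -3.245 2.842
v -2.506 -4.026 2.936
v -2.817 -3.962 3.452
v -3.178 -3.479 3.393
v -2.675 -3.583 2.559
v 1.21 -3.904 -2.712
v 1.085 -2.912 -1.35
v 1.012 -2.826 -3.517
v 0.887 -1.833 -2.154
v 3.153 -3.587 -2.766
v 3.028 -2.594 -1.403
v 2.955 -2.508 -3.57
v 2.83 -1.516 -2.208
f 2 1 4
f 2 4 3
f 4 1 5
f 4 5 3
f 5 1 6
f 5 6 3
f 6 1 7
f 6 7 3
f 7 1 8
f 7 8 3
f 8 1 9
f 8 9 3
f 9 1 10
f 9 10 3
f 10 1 11
f 10 11 3
f 11 1 12
f 11 12 3
f 12 1 13
f 12 13 3
f 13 1 14
f 13 14 3
f 14 1 15
f 14 15 3
f 15 1 16
f 15 16 3
f 16 1 17
f 16 17 3
f 17 1 2
f 17 2 3
f 18 55 34
f 55 29 58
f 34 58 23
f 55 58 34
f 18 34 30
f 34 23 35
f 30 35 19
f 34 35 30
f 18 30 39
f 30 19 40
f 39 40 25
f 30 40 39
f 18 39 51
f 39 25 54
f 51 54 28
f 39 54 51
f 18 51 55
f 51 28 59
f 55 59 29
f 51 59 55
f 19 35 46
f 35 23 49
f 46 49 27
f 35 49 46
f 23 58 36
f 58 29 57
f 36 57 22
f 58 57 36
f 29 59 56
f 59 28 52
f 56 52 20
f 59 52 56
f 28 54 53
f 54 25 41
f 53 41 24
f 54 41 53
f 25 40 45
f 40 19 42
f 45 42 26
f 40 42 45
f 21 47 33
f 47 27 48
f 33 48 22
f 47 48 33
f 21 33 31
f 33 22 32
f 31 32 20
f 33 32 31
f 21 31 38
f 31 20 37
f 38 37 24
f 31 37 38
f 21 38 43
f 38 24 44
f 43 44 26
f 38 44 43
f 21 43 47
f 43 26 50
f 47 50 27
f 43 50 47
f 22 48 36
f 48 27 49
f 36 49 23
f 48 49 36
f 20 32 56
f 32 22 57
f 56 57 29
f 32 57 56
f 24 37 53
f 37 20 52
f 53 52 28
f 37 52 53
f 26 44 45
f 44 24 41
f 45 41 25
f 44 41 45
f 27 50 46
f 50 26 42
f 46 42 19
f 50 42 46
f 61 63 60
f 64 61 60
f 60 63 62
f 62 64 60
f 61 67 63
f 65 61 64
f 65 67 61
f 63 67 62
f 66 64 62
f 62 67 66
f 66 65 64
f 67 65 66



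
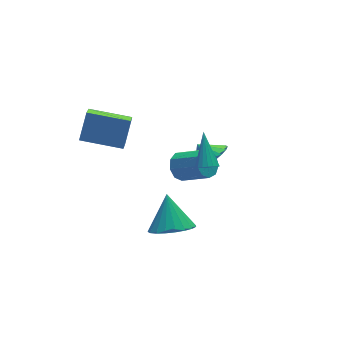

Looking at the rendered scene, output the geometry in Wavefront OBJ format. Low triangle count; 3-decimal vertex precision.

v -1.678 -2.198 -2.875
v -1.213 -1.487 -3.574
v -1.322 -1.062 -1.485
v -1.649 -1.35 -3.575
v -2.091 -1.359 -3.455
v -2.46 -1.514 -3.234
v -2.695 -1.786 -2.952
v -2.753 -2.13 -2.656
v -2.626 -2.486 -2.398
v -2.334 -2.792 -2.222
v -1.929 -2.995 -2.16
v -1.481 -3.06 -2.221
v -1.066 -2.976 -2.395
v -0.757 -2.758 -2.652
v -0.608 -2.443 -2.948
v -0.643 -2.085 -3.231
v -0.857 -1.747 -3.453
v 0.552 1.033 -2.383
v 0.779 0.676 -3.026
v 1.576 -0.45 -2.12
v 1.348 -0.093 -1.477
v 1.134 1.04 -2.887
v 1.931 -0.086 -1.981
v 1.217 1.4 -2.511
v 2.013 0.274 -1.605
v 0.988 1.588 -2.076
v 1.784 0.463 -1.17
v 0.555 1.517 -1.784
v 1.351 0.391 -0.878
v 0.121 1.219 -1.773
v 0.917 0.093 -0.867
v -0.112 0.834 -2.047
v 0.685 -0.292 -1.141
v -0.034 0.542 -2.478
v 0.763 -0.584 -1.572
v 0.318 0.48 -2.865
v 1.114 -0.646 -1.959
v -3.267 3.518 -0.312
v -3.801 2.638 0.467
v -2.554 4.13 0.87
v -3.088 3.251 1.648
v -1.672 2.269 -0.628
v -2.206 1.39 0.15
v -0.959 2.882 0.553
v -1.493 2.002 1.332
v 2.915 2.27 -4.179
v 3.886 2.542 -3.924
v 2.545 2.97 -3.521
v 3.789 2.824 -4.278
v 3.52 2.997 -4.613
v 3.13 3.025 -4.861
v 2.698 2.904 -4.975
v 2.309 2.658 -4.931
v 2.04 2.334 -4.738
v 1.944 1.998 -4.435
v 2.04 1.716 -4.081
v 2.31 1.543 -3.746
v 2.699 1.515 -3.498
v 3.131 1.636 -3.384
v 3.52 1.882 -3.428
v 3.79 2.206 -3.621
v 0.472 -1.558 0.135
v 0.932 -1.855 0.25
v 1.008 -0.262 1.325
v 1.005 -1.711 0.06
v 0.973 -1.537 -0.115
v 0.841 -1.366 -0.24
v 0.636 -1.234 -0.292
v 0.398 -1.166 -0.259
v 0.175 -1.176 -0.148
v 0.011 -1.261 0.019
v -0.062 -1.405 0.209
v -0.03 -1.579 0.384
v 0.102 -1.749 0.509
v 0.307 -1.882 0.561
v 0.545 -1.95 0.528
v 0.768 -1.94 0.417
f 2 1 4
f 2 4 3
f 4 1 5
f 4 5 3
f 5 1 6
f 5 6 3
f 6 1 7
f 6 7 3
f 7 1 8
f 7 8 3
f 8 1 9
f 8 9 3
f 9 1 10
f 9 10 3
f 10 1 11
f 10 11 3
f 11 1 12
f 11 12 3
f 12 1 13
f 12 13 3
f 13 1 14
f 13 14 3
f 14 1 15
f 14 15 3
f 15 1 16
f 15 16 3
f 16 1 17
f 16 17 3
f 17 1 2
f 17 2 3
f 19 18 22
f 19 22 20
f 20 22 23
f 20 23 21
f 22 18 24
f 22 24 23
f 23 24 25
f 23 25 21
f 24 18 26
f 24 26 25
f 25 26 27
f 25 27 21
f 26 18 28
f 26 28 27
f 27 28 29
f 27 29 21
f 28 18 30
f 28 30 29
f 29 30 31
f 29 31 21
f 30 18 32
f 30 32 31
f 31 32 33
f 31 33 21
f 32 18 34
f 32 34 33
f 33 34 35
f 33 35 21
f 34 18 36
f 34 36 35
f 35 36 37
f 35 37 21
f 36 18 19
f 36 19 37
f 37 19 20
f 37 20 21
f 39 41 38
f 42 39 38
f 38 41 40
f 40 42 38
f 39 45 41
f 43 39 42
f 43 45 39
f 41 45 40
f 44 42 40
f 40 45 44
f 44 43 42
f 45 43 44
f 47 46 49
f 47 49 48
f 49 46 50
f 49 50 48
f 50 46 51
f 50 51 48
f 51 46 52
f 51 52 48
f 52 46 53
f 52 53 48
f 53 46 54
f 53 54 48
f 54 46 55
f 54 55 48
f 55 46 56
f 55 56 48
f 56 46 57
f 56 57 48
f 57 46 58
f 57 58 48
f 58 46 59
f 58 59 48
f 59 46 60
f 59 60 48
f 60 46 61
f 60 61 48
f 61 46 47
f 61 47 48
f 63 62 65
f 63 65 64
f 65 62 66
f 65 66 64
f 66 62 67
f 66 67 64
f 67 62 68
f 67 68 64
f 68 62 69
f 68 69 64
f 69 62 70
f 69 70 64
f 70 62 71
f 70 71 64
f 71 62 72
f 71 72 64
f 72 62 73
f 72 73 64
f 73 62 74
f 73 74 64
f 74 62 75
f 74 75 64
f 75 62 76
f 75 76 64
f 76 62 77
f 76 77 64
f 77 62 63
f 77 63 64



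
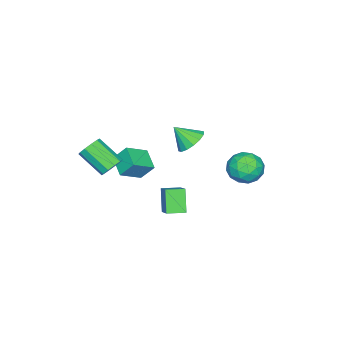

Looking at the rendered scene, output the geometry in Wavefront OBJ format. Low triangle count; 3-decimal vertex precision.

v -2.467 3.285 -2.371
v -1.631 3.928 -2.128
v -2.089 2.272 -0.992
v -1.253 2.915 -0.749
v -2.267 3.277 -0.63
v -2.501 3.903 -1.483
v -1.219 2.297 -1.637
v -1.453 2.923 -2.49
v -0.86 3.318 -1.674
v -1.507 3.923 -1.052
v -2.213 2.277 -2.068
v -2.86 2.882 -1.446
v -2.082 3.696 -2.37
v -1.638 2.504 -0.75
v -2.234 2.717 -0.68
v -1.742 3.095 -0.537
v -2.593 3.681 -1.991
v -2.102 4.059 -1.848
v -2.476 3.676 -0.968
v -1.618 2.141 -1.272
v -1.127 2.519 -1.129
v -1.978 3.105 -2.583
v -1.486 3.483 -2.44
v -1.244 2.524 -2.152
v -1.137 3.715 -1.961
v -0.915 3.12 -1.15
v -0.896 2.756 -1.673
v -1.033 3.124 -2.173
v -1.518 4.071 -1.595
v -1.296 3.475 -0.784
v -1.892 3.688 -0.715
v -2.029 4.056 -1.216
v -1.065 3.712 -1.328
v -2.424 2.725 -2.336
v -2.202 2.129 -1.525
v -1.691 2.144 -1.904
v -1.828 2.512 -2.405
v -2.805 3.08 -1.97
v -2.583 2.485 -1.159
v -2.687 3.076 -0.947
v -2.824 3.444 -1.447
v -2.655 2.488 -1.792
v 0.715 -0.555 -2.854
v 1.669 0.254 -2.027
v 0.069 0.27 -2.916
v 1.023 1.079 -2.089
v 1.417 -0.099 -4.111
v 2.371 0.71 -3.284
v 0.771 0.726 -4.173
v 1.725 1.535 -3.346
v -0.822 -3.096 -2.52
v 0.31 -3.713 -1.793
v -1.033 -2.378 -1.582
v 0.1 -2.994 -0.856
v 0.02 -2.166 -3.044
v 1.153 -2.782 -2.318
v -0.19 -1.447 -2.107
v 0.942 -2.064 -1.38
v 1.733 -2.899 -1.361
v 2.458 -3.022 -1.445
v 2.332 -4.504 -0.363
v 1.607 -4.381 -0.279
v 2.402 -2.751 -1.081
v 2.276 -4.233 0.001
v 2.09 -2.537 -0.824
v 1.964 -4.019 0.259
v 1.642 -2.461 -0.772
v 1.516 -3.943 0.311
v 1.229 -2.552 -0.945
v 1.103 -4.034 0.138
v 1.008 -2.776 -1.277
v 0.882 -4.258 -0.195
v 1.064 -3.047 -1.641
v 0.938 -4.529 -0.559
v 1.376 -3.261 -1.899
v 1.25 -4.743 -0.816
v 1.824 -3.337 -1.951
v 1.698 -4.819 -0.868
v 2.237 -3.246 -1.778
v 2.111 -4.728 -0.695
v -2.764 -0.633 -1.314
v -1.888 -0.754 -1.659
v -2.496 -1.567 -0.306
v -1.846 -0.389 -1.333
v -2.051 -0.09 -1.001
v -2.447 0.064 -0.753
v -2.928 0.031 -0.655
v -3.365 -0.18 -0.734
v -3.641 -0.512 -0.969
v -3.682 -0.878 -1.296
v -3.477 -1.177 -1.628
v -3.082 -1.331 -1.875
v -2.601 -1.298 -1.973
v -2.164 -1.087 -1.894
f 1 38 17
f 38 12 41
f 17 41 6
f 38 41 17
f 1 17 13
f 17 6 18
f 13 18 2
f 17 18 13
f 1 13 22
f 13 2 23
f 22 23 8
f 13 23 22
f 1 22 34
f 22 8 37
f 34 37 11
f 22 37 34
f 1 34 38
f 34 11 42
f 38 42 12
f 34 42 38
f 2 18 29
f 18 6 32
f 29 32 10
f 18 32 29
f 6 41 19
f 41 12 40
f 19 40 5
f 41 40 19
f 12 42 39
f 42 11 35
f 39 35 3
f 42 35 39
f 11 37 36
f 37 8 24
f 36 24 7
f 37 24 36
f 8 23 28
f 23 2 25
f 28 25 9
f 23 25 28
f 4 30 16
f 30 10 31
f 16 31 5
f 30 31 16
f 4 16 14
f 16 5 15
f 14 15 3
f 16 15 14
f 4 14 21
f 14 3 20
f 21 20 7
f 14 20 21
f 4 21 26
f 21 7 27
f 26 27 9
f 21 27 26
f 4 26 30
f 26 9 33
f 30 33 10
f 26 33 30
f 5 31 19
f 31 10 32
f 19 32 6
f 31 32 19
f 3 15 39
f 15 5 40
f 39 40 12
f 15 40 39
f 7 20 36
f 20 3 35
f 36 35 11
f 20 35 36
f 9 27 28
f 27 7 24
f 28 24 8
f 27 24 28
f 10 33 29
f 33 9 25
f 29 25 2
f 33 25 29
f 44 46 43
f 47 44 43
f 43 46 45
f 45 47 43
f 44 50 46
f 48 44 47
f 48 50 44
f 46 50 45
f 49 47 45
f 45 50 49
f 49 48 47
f 50 48 49
f 52 54 51
f 55 52 51
f 51 54 53
f 53 55 51
f 52 58 54
f 56 52 55
f 56 58 52
f 54 58 53
f 57 55 53
f 53 58 57
f 57 56 55
f 58 56 57
f 60 59 63
f 60 63 61
f 61 63 64
f 61 64 62
f 63 59 65
f 63 65 64
f 64 65 66
f 64 66 62
f 65 59 67
f 65 67 66
f 66 67 68
f 66 68 62
f 67 59 69
f 67 69 68
f 68 69 70
f 68 70 62
f 69 59 71
f 69 71 70
f 70 71 72
f 70 72 62
f 71 59 73
f 71 73 72
f 72 73 74
f 72 74 62
f 73 59 75
f 73 75 74
f 74 75 76
f 74 76 62
f 75 59 77
f 75 77 76
f 76 77 78
f 76 78 62
f 77 59 79
f 77 79 78
f 78 79 80
f 78 80 62
f 79 59 60
f 79 60 80
f 80 60 61
f 80 61 62
f 82 81 84
f 82 84 83
f 84 81 85
f 84 85 83
f 85 81 86
f 85 86 83
f 86 81 87
f 86 87 83
f 87 81 88
f 87 88 83
f 88 81 89
f 88 89 83
f 89 81 90
f 89 90 83
f 90 81 91
f 90 91 83
f 91 81 92
f 91 92 83
f 92 81 93
f 92 93 83
f 93 81 94
f 93 94 83
f 94 81 82
f 94 82 83



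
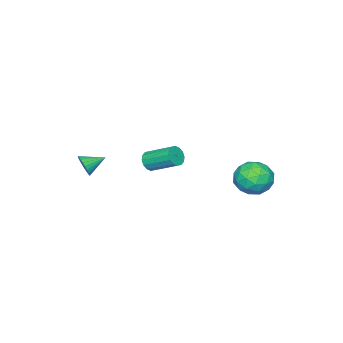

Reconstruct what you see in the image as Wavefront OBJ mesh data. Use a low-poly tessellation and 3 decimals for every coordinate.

v -4.032 3.454 -4.413
v -3.47 4.243 -3.672
v -2.89 1.997 -3.728
v -2.328 2.786 -2.987
v -3.491 2.481 -2.783
v -4.197 3.381 -3.207
v -2.163 2.859 -4.193
v -2.869 3.759 -4.617
v -2.315 3.875 -3.536
v -3.136 3.641 -2.665
v -3.224 2.599 -4.735
v -4.045 2.365 -3.864
v -3.851 3.976 -4.102
v -2.509 2.264 -3.298
v -3.192 2.084 -3.178
v -2.862 2.548 -2.742
v -4.279 3.469 -3.829
v -3.948 3.933 -3.393
v -3.96 2.897 -2.871
v -2.412 2.307 -4.007
v -2.081 2.771 -3.571
v -3.498 3.692 -4.658
v -3.168 4.156 -4.222
v -2.4 3.343 -4.529
v -2.842 4.224 -3.587
v -2.171 3.368 -3.185
v -2.074 3.411 -3.894
v -2.489 3.94 -4.142
v -3.325 4.086 -3.075
v -2.653 3.23 -2.672
v -3.337 3.051 -2.553
v -3.752 3.58 -2.801
v -2.646 3.871 -2.995
v -3.707 3.01 -4.728
v -3.035 2.154 -4.325
v -2.608 2.66 -4.599
v -3.023 3.189 -4.847
v -4.189 2.872 -4.215
v -3.518 2.016 -3.813
v -3.871 2.3 -3.258
v -4.286 2.829 -3.506
v -3.714 2.369 -4.405
v 2.389 -4.233 -2.831
v 2.801 -3.955 -2.283
v 1.351 -3.567 -2.389
v 2.84 -3.757 -2.489
v 2.811 -3.631 -2.748
v 2.717 -3.597 -3.019
v 2.574 -3.66 -3.261
v 2.402 -3.81 -3.438
v 2.228 -4.024 -3.523
v 2.079 -4.271 -3.502
v 1.976 -4.511 -3.379
v 1.937 -4.709 -3.173
v 1.966 -4.835 -2.915
v 2.06 -4.869 -2.644
v 2.204 -4.807 -2.401
v 2.376 -4.657 -2.224
v 2.549 -4.442 -2.14
v 2.699 -4.196 -2.16
v 0.141 -1.438 -2.476
v 0.496 -1.669 -1.943
v 0.254 -0.032 -1.072
v -0.101 0.198 -1.604
v 0.735 -1.521 -2.155
v 0.493 0.116 -1.284
v 0.815 -1.351 -2.453
v 0.573 0.286 -1.581
v 0.714 -1.204 -2.756
v 0.473 0.433 -1.885
v 0.46 -1.12 -2.985
v 0.218 0.517 -2.114
v 0.12 -1.122 -3.077
v -0.121 0.515 -2.206
v -0.214 -1.208 -3.008
v -0.456 0.429 -2.137
v -0.453 -1.356 -2.796
v -0.695 0.281 -1.925
v -0.533 -1.526 -2.499
v -0.775 0.111 -1.627
v -0.433 -1.673 -2.195
v -0.674 -0.036 -1.324
v -0.178 -1.757 -1.966
v -0.42 -0.12 -1.095
v 0.161 -1.755 -1.874
v -0.08 -0.118 -1.003
f 1 38 17
f 38 12 41
f 17 41 6
f 38 41 17
f 1 17 13
f 17 6 18
f 13 18 2
f 17 18 13
f 1 13 22
f 13 2 23
f 22 23 8
f 13 23 22
f 1 22 34
f 22 8 37
f 34 37 11
f 22 37 34
f 1 34 38
f 34 11 42
f 38 42 12
f 34 42 38
f 2 18 29
f 18 6 32
f 29 32 10
f 18 32 29
f 6 41 19
f 41 12 40
f 19 40 5
f 41 40 19
f 12 42 39
f 42 11 35
f 39 35 3
f 42 35 39
f 11 37 36
f 37 8 24
f 36 24 7
f 37 24 36
f 8 23 28
f 23 2 25
f 28 25 9
f 23 25 28
f 4 30 16
f 30 10 31
f 16 31 5
f 30 31 16
f 4 16 14
f 16 5 15
f 14 15 3
f 16 15 14
f 4 14 21
f 14 3 20
f 21 20 7
f 14 20 21
f 4 21 26
f 21 7 27
f 26 27 9
f 21 27 26
f 4 26 30
f 26 9 33
f 30 33 10
f 26 33 30
f 5 31 19
f 31 10 32
f 19 32 6
f 31 32 19
f 3 15 39
f 15 5 40
f 39 40 12
f 15 40 39
f 7 20 36
f 20 3 35
f 36 35 11
f 20 35 36
f 9 27 28
f 27 7 24
f 28 24 8
f 27 24 28
f 10 33 29
f 33 9 25
f 29 25 2
f 33 25 29
f 44 43 46
f 44 46 45
f 46 43 47
f 46 47 45
f 47 43 48
f 47 48 45
f 48 43 49
f 48 49 45
f 49 43 50
f 49 50 45
f 50 43 51
f 50 51 45
f 51 43 52
f 51 52 45
f 52 43 53
f 52 53 45
f 53 43 54
f 53 54 45
f 54 43 55
f 54 55 45
f 55 43 56
f 55 56 45
f 56 43 57
f 56 57 45
f 57 43 58
f 57 58 45
f 58 43 59
f 58 59 45
f 59 43 60
f 59 60 45
f 60 43 44
f 60 44 45
f 62 61 65
f 62 65 63
f 63 65 66
f 63 66 64
f 65 61 67
f 65 67 66
f 66 67 68
f 66 68 64
f 67 61 69
f 67 69 68
f 68 69 70
f 68 70 64
f 69 61 71
f 69 71 70
f 70 71 72
f 70 72 64
f 71 61 73
f 71 73 72
f 72 73 74
f 72 74 64
f 73 61 75
f 73 75 74
f 74 75 76
f 74 76 64
f 75 61 77
f 75 77 76
f 76 77 78
f 76 78 64
f 77 61 79
f 77 79 78
f 78 79 80
f 78 80 64
f 79 61 81
f 79 81 80
f 80 81 82
f 80 82 64
f 81 61 83
f 81 83 82
f 82 83 84
f 82 84 64
f 83 61 85
f 83 85 84
f 84 85 86
f 84 86 64
f 85 61 62
f 85 62 86
f 86 62 63
f 86 63 64



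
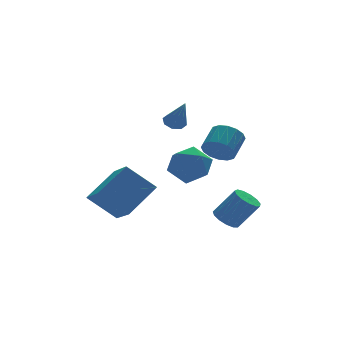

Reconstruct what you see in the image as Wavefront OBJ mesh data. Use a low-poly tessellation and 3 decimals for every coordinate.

v -0.752 0.712 -3.662
v -1.912 1.561 -2.419
v -0.519 2.539 -4.692
v -1.679 3.388 -3.449
v 0.919 1.192 -2.431
v -0.241 2.041 -1.188
v 1.152 3.019 -3.461
v -0.008 3.868 -2.218
v 3.234 -1.239 -4.003
v 3.707 -0.679 -4.107
v 4.578 -1.161 -2.741
v 4.106 -1.721 -2.637
v 3.403 -0.533 -3.861
v 4.274 -1.014 -2.496
v 3.046 -0.611 -3.661
v 3.917 -1.092 -2.295
v 2.749 -0.888 -3.569
v 3.62 -1.369 -2.203
v 2.605 -1.277 -3.615
v 3.477 -1.758 -2.249
v 2.662 -1.654 -3.784
v 3.533 -2.135 -2.418
v 2.9 -1.899 -4.022
v 3.772 -2.381 -2.657
v 3.245 -1.935 -4.255
v 4.116 -2.416 -2.889
v 3.586 -1.75 -4.407
v 4.457 -2.231 -3.041
v 3.815 -1.403 -4.431
v 4.687 -1.884 -3.065
v 3.86 -1.004 -4.319
v 4.732 -1.485 -2.954
v 2.167 -2.46 0.951
v 2.74 -3.044 0.813
v 3.587 -2.364 1.451
v 3.013 -1.78 1.589
v 2.774 -2.774 0.48
v 3.621 -2.094 1.119
v 2.645 -2.42 0.274
v 3.492 -1.74 0.912
v 2.388 -2.077 0.249
v 3.235 -1.397 0.887
v 2.072 -1.836 0.412
v 2.919 -1.156 1.05
v 1.781 -1.762 0.719
v 2.628 -1.082 1.358
v 1.593 -1.876 1.089
v 2.44 -1.196 1.727
v 1.559 -2.146 1.421
v 2.406 -1.466 2.06
v 1.688 -2.5 1.628
v 2.535 -1.82 2.266
v 1.945 -2.843 1.653
v 2.792 -2.163 2.291
v 2.261 -3.084 1.49
v 3.108 -2.404 2.128
v 2.552 -3.158 1.182
v 3.399 -2.478 1.821
v 0.51 -1.798 -0.393
v 1.385 -1.683 0.305
v 0.035 -3.337 0.455
v 0.91 -3.222 1.153
v 0.043 -2.508 1.217
v 0.336 -1.557 0.692
v 1.084 -3.463 0.068
v 1.377 -2.512 -0.457
v 1.74 -2.712 0.59
v 1.096 -2.123 1.3
v 0.324 -2.897 -0.54
v -0.32 -2.308 0.17
v 1.954 1.41 1.519
v 2.537 1.495 1.554
v 2.006 0.45 2.981
v 2.303 1.813 1.771
v 1.864 1.896 1.841
v 1.478 1.694 1.722
v 1.371 1.326 1.484
v 1.605 1.007 1.266
v 2.044 0.924 1.197
v 2.43 1.126 1.316
f 2 4 1
f 5 2 1
f 1 4 3
f 3 5 1
f 2 8 4
f 6 2 5
f 6 8 2
f 4 8 3
f 7 5 3
f 3 8 7
f 7 6 5
f 8 6 7
f 10 9 13
f 10 13 11
f 11 13 14
f 11 14 12
f 13 9 15
f 13 15 14
f 14 15 16
f 14 16 12
f 15 9 17
f 15 17 16
f 16 17 18
f 16 18 12
f 17 9 19
f 17 19 18
f 18 19 20
f 18 20 12
f 19 9 21
f 19 21 20
f 20 21 22
f 20 22 12
f 21 9 23
f 21 23 22
f 22 23 24
f 22 24 12
f 23 9 25
f 23 25 24
f 24 25 26
f 24 26 12
f 25 9 27
f 25 27 26
f 26 27 28
f 26 28 12
f 27 9 29
f 27 29 28
f 28 29 30
f 28 30 12
f 29 9 31
f 29 31 30
f 30 31 32
f 30 32 12
f 31 9 10
f 31 10 32
f 32 10 11
f 32 11 12
f 34 33 37
f 34 37 35
f 35 37 38
f 35 38 36
f 37 33 39
f 37 39 38
f 38 39 40
f 38 40 36
f 39 33 41
f 39 41 40
f 40 41 42
f 40 42 36
f 41 33 43
f 41 43 42
f 42 43 44
f 42 44 36
f 43 33 45
f 43 45 44
f 44 45 46
f 44 46 36
f 45 33 47
f 45 47 46
f 46 47 48
f 46 48 36
f 47 33 49
f 47 49 48
f 48 49 50
f 48 50 36
f 49 33 51
f 49 51 50
f 50 51 52
f 50 52 36
f 51 33 53
f 51 53 52
f 52 53 54
f 52 54 36
f 53 33 55
f 53 55 54
f 54 55 56
f 54 56 36
f 55 33 57
f 55 57 56
f 56 57 58
f 56 58 36
f 57 33 34
f 57 34 58
f 58 34 35
f 58 35 36
f 59 70 64
f 59 64 60
f 59 60 66
f 59 66 69
f 59 69 70
f 60 64 68
f 64 70 63
f 70 69 61
f 69 66 65
f 66 60 67
f 62 68 63
f 62 63 61
f 62 61 65
f 62 65 67
f 62 67 68
f 63 68 64
f 61 63 70
f 65 61 69
f 67 65 66
f 68 67 60
f 72 71 74
f 72 74 73
f 74 71 75
f 74 75 73
f 75 71 76
f 75 76 73
f 76 71 77
f 76 77 73
f 77 71 78
f 77 78 73
f 78 71 79
f 78 79 73
f 79 71 80
f 79 80 73
f 80 71 72
f 80 72 73

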